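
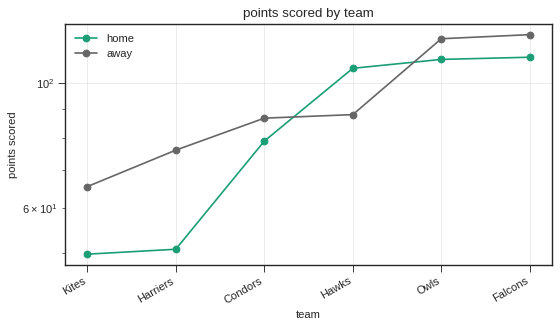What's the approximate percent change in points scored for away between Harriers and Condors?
Harriers ≈ 80, Condors ≈ 90; (90 − 80) / 80 ≈ +12.5%.

≈ +12.5%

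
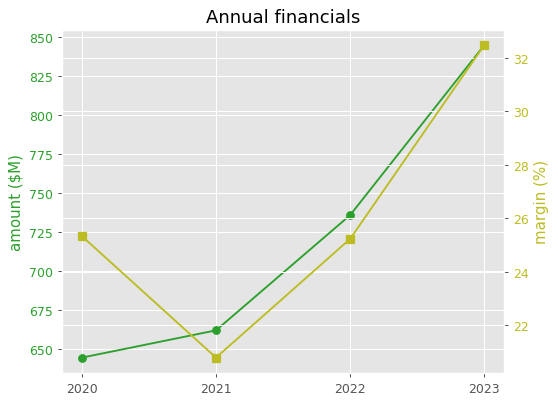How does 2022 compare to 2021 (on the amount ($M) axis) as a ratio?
≈ 1.12×

2022 ≈ 740, 2021 ≈ 660; 740/660 ≈ 1.12.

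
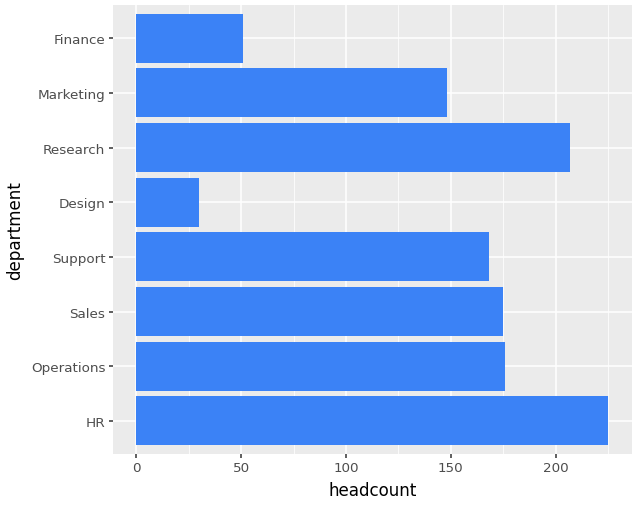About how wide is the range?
Max HR ≈ 220, min Design ≈ 40; range ≈ 180.

≈ 180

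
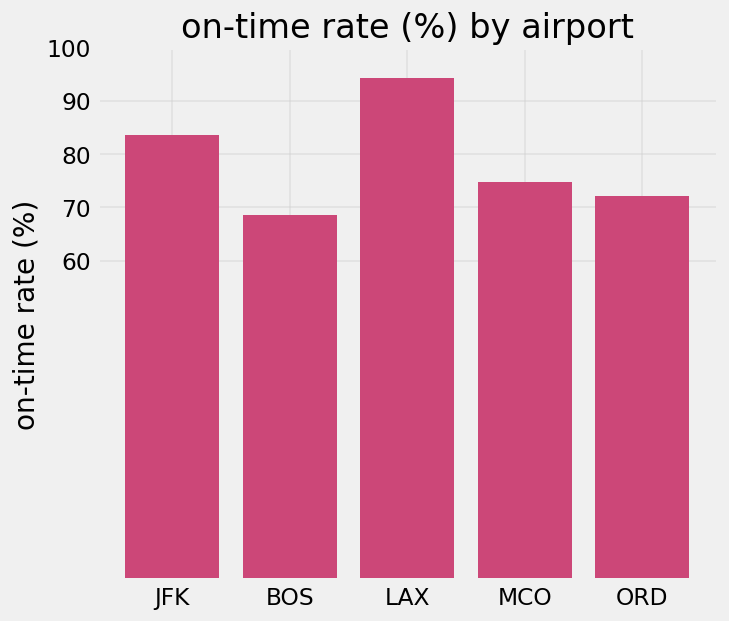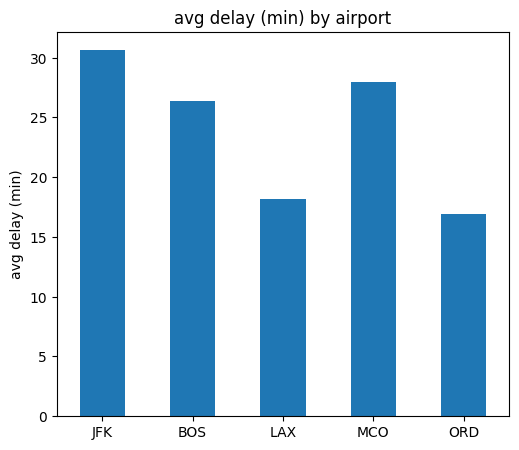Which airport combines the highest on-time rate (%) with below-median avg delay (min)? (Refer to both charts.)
LAX

Chart 2 median avg delay (min) ≈ 25; below-median airports: LAX, ORD. Among those, LAX has the highest on-time rate (%) (≈ 90).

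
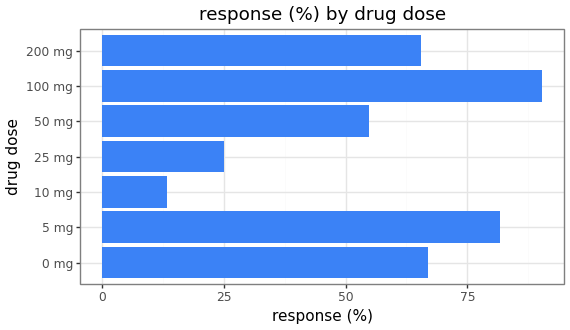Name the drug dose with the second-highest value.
Top 3: 100 mg ≈ 90, 5 mg ≈ 80, 0 mg ≈ 70.

5 mg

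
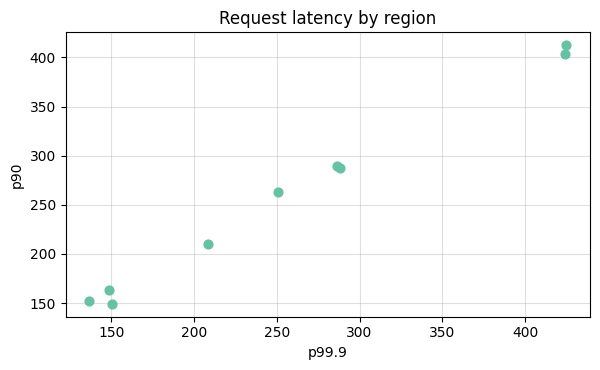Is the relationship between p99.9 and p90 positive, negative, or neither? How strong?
positive, strong

Points are positively correlated; strong (|r| ≈ 1.0).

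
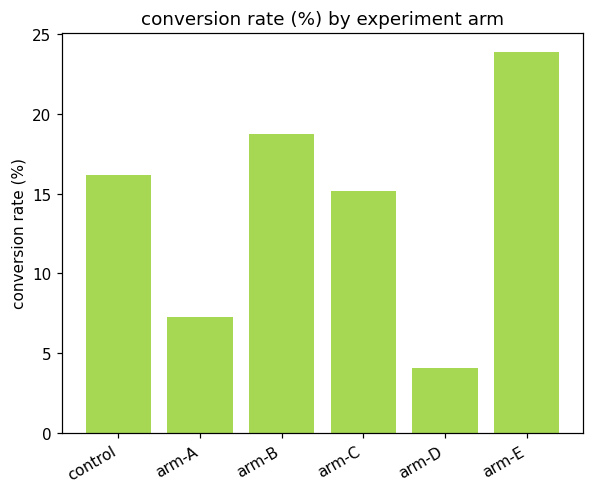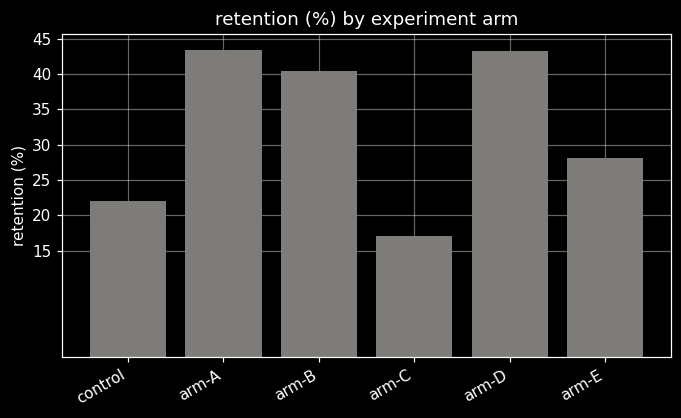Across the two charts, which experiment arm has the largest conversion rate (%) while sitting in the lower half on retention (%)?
Chart 2 median retention (%) ≈ 35; below-median experiment arms: control, arm-C, arm-E. Among those, arm-E has the highest conversion rate (%) (≈ 25).

arm-E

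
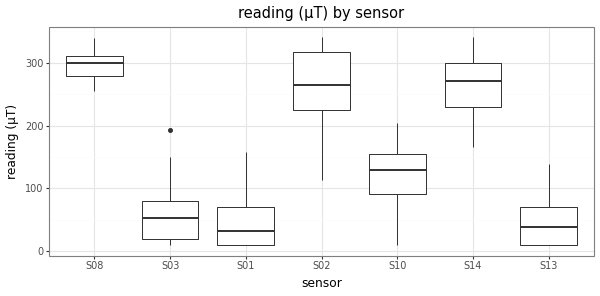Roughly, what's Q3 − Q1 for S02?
Q3 ≈ 325, Q1 ≈ 225; IQR ≈ 100.

≈ 100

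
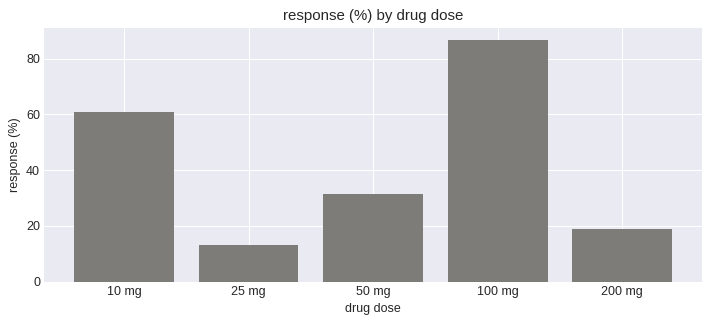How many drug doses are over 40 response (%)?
Above 40: 10 mg, 100 mg.

2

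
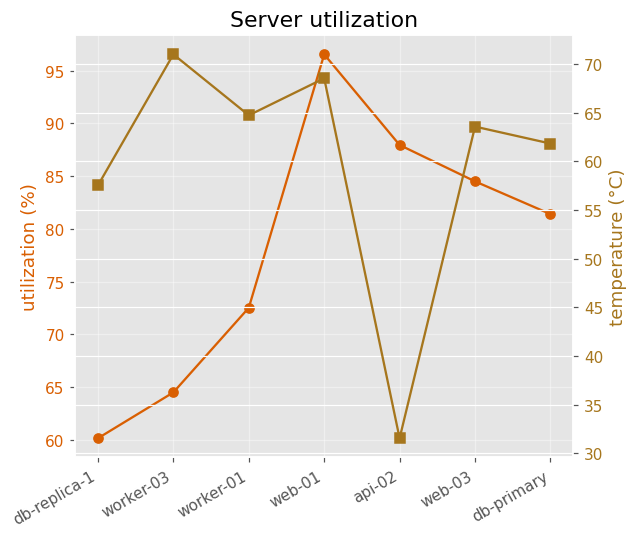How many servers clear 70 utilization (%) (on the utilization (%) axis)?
5

Above 70: worker-01, web-01, api-02, web-03, db-primary.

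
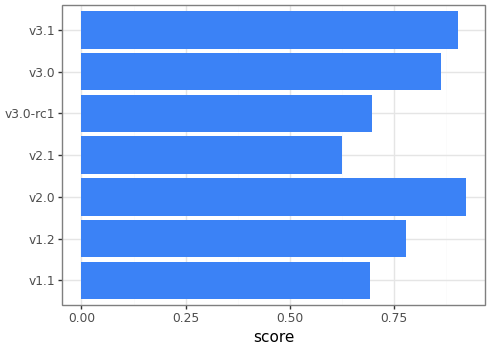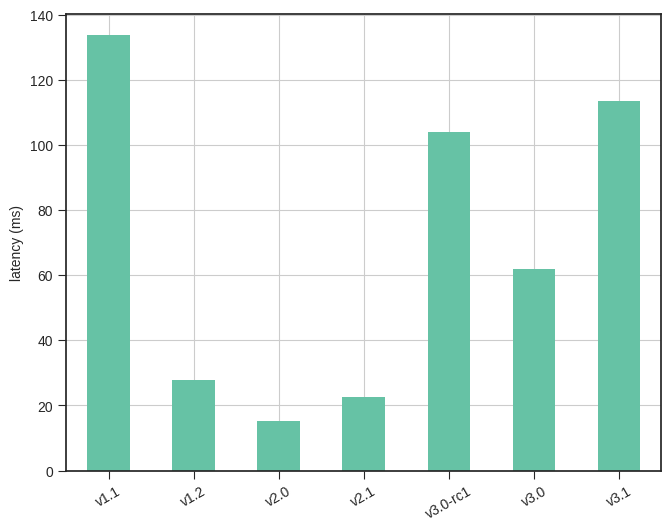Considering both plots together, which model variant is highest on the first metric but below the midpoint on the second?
Chart 2 median latency (ms) ≈ 60; below-median model variants: v1.2, v2.0, v2.1. Among those, v2.0 has the highest score (≈ 0.9).

v2.0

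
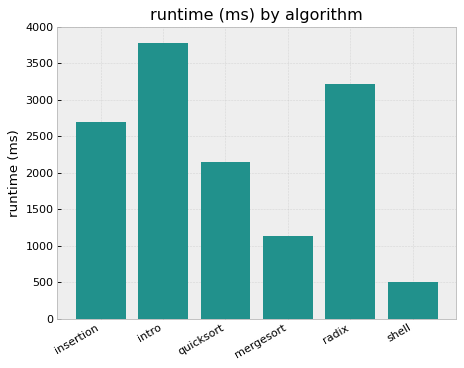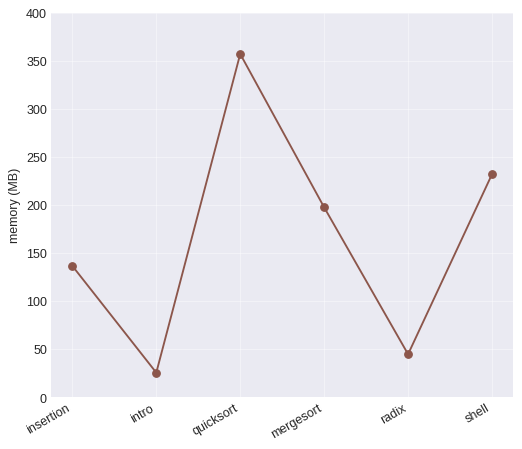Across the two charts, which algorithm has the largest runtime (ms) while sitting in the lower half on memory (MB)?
intro

Chart 2 median memory (MB) ≈ 150; below-median algorithms: insertion, intro, radix. Among those, intro has the highest runtime (ms) (≈ 4000).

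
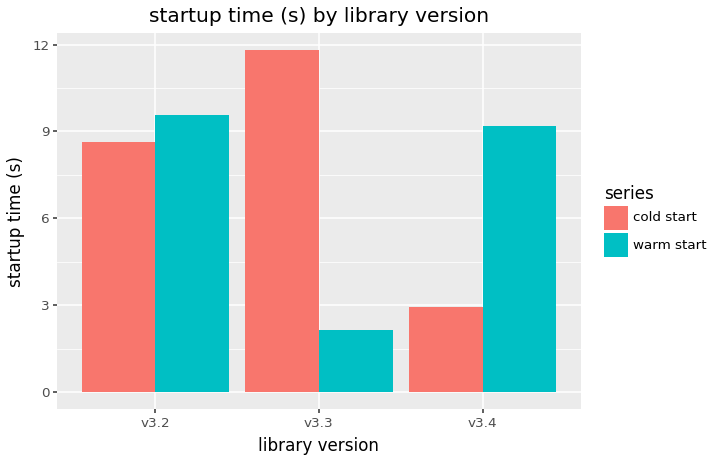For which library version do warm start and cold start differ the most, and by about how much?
v3.3: warm start ≈ 2, cold start ≈ 12 → gap ≈ 10. Next-largest (v3.4) is only ≈ 6.

v3.3, ≈ 10 s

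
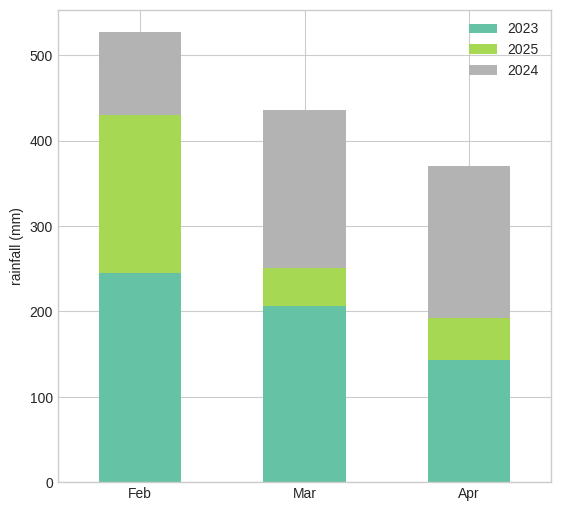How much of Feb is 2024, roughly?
2024 top ≈ 550, bottom ≈ 450; segment ≈ 100.

≈ 100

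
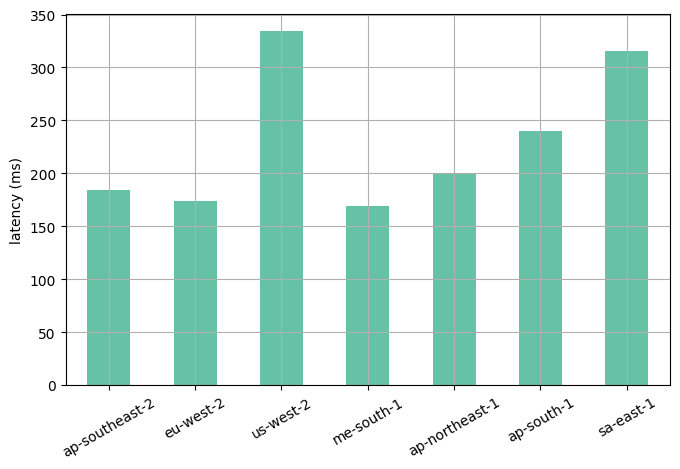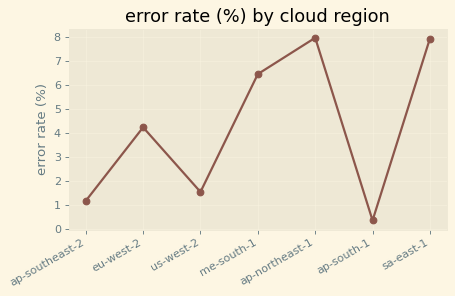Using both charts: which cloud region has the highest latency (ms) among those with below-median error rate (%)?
us-west-2

Chart 2 median error rate (%) ≈ 4; below-median cloud regions: ap-southeast-2, us-west-2, ap-south-1. Among those, us-west-2 has the highest latency (ms) (≈ 350).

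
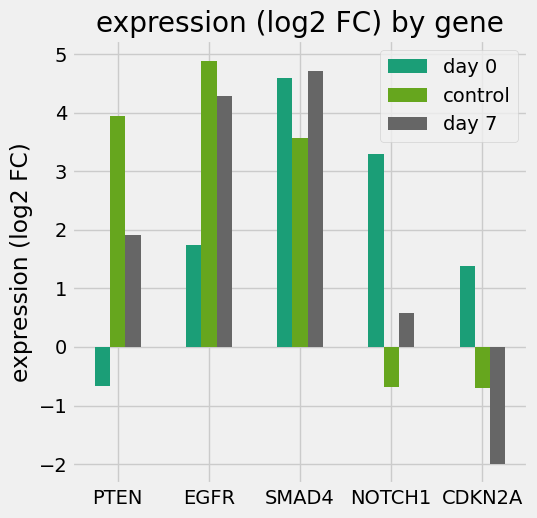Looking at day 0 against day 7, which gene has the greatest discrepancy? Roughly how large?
CDKN2A, ≈ 3 log2 FC

CDKN2A: day 0 ≈ 1, day 7 ≈ -2 → gap ≈ 3. Next-largest (NOTCH1) is only ≈ 2.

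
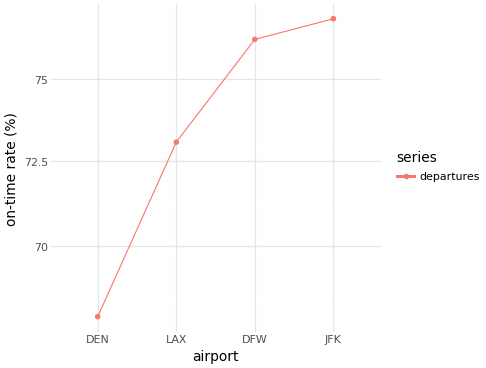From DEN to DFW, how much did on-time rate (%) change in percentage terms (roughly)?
DEN ≈ 68, DFW ≈ 76; (76 − 68) / 68 ≈ +11.8%.

≈ +11.8%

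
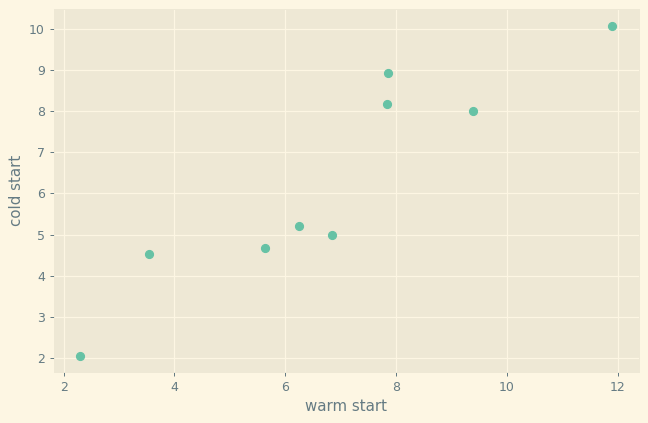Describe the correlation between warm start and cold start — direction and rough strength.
positive, strong

Points are positively correlated; strong (|r| ≈ 0.9).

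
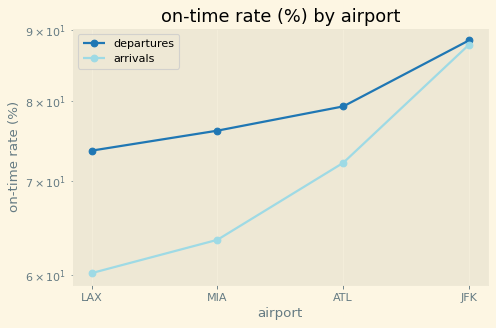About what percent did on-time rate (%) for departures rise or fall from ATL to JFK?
≈ +12.5%

ATL ≈ 80, JFK ≈ 90; (90 − 80) / 80 ≈ +12.5%.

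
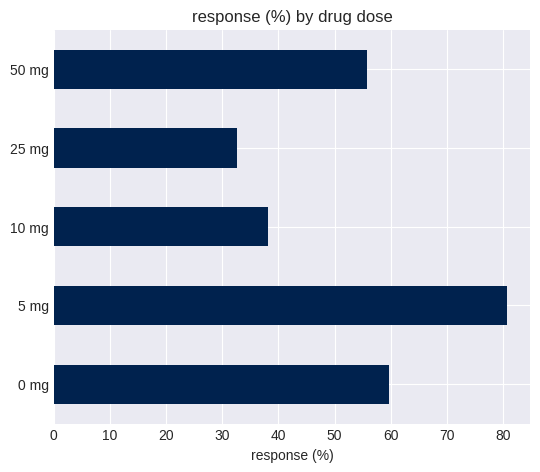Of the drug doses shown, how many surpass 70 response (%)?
Above 70: 5 mg.

1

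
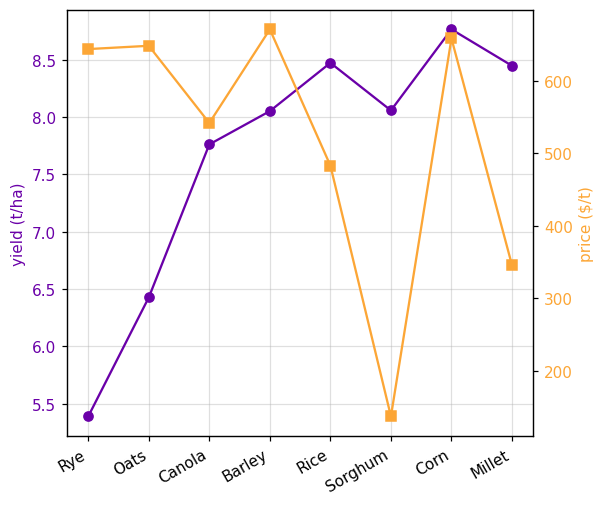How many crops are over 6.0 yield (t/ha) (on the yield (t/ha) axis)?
Above 6.0: Oats, Canola, Barley, Rice, Sorghum, Corn, Millet.

7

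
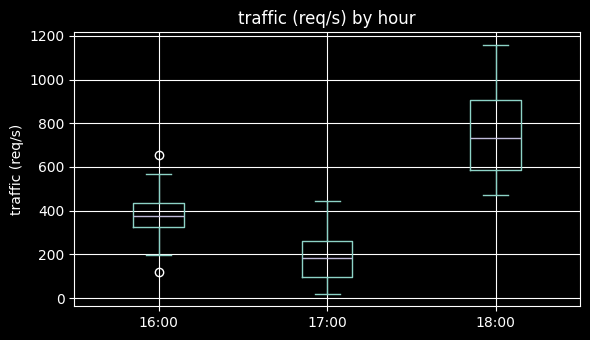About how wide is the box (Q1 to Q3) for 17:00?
≈ 150

Q3 ≈ 250, Q1 ≈ 100; IQR ≈ 150.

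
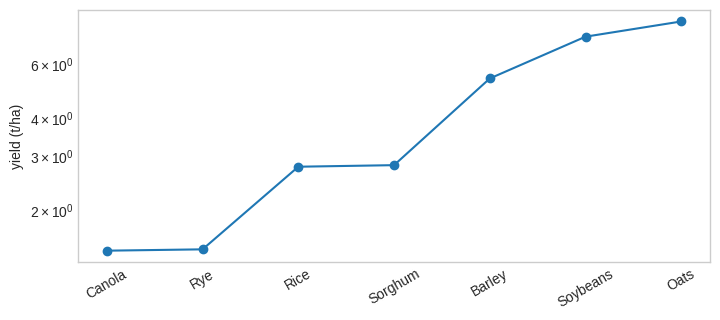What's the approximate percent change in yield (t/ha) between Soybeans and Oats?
Soybeans ≈ 7, Oats ≈ 8; (8 − 7) / 7 ≈ +14.3%.

≈ +14.3%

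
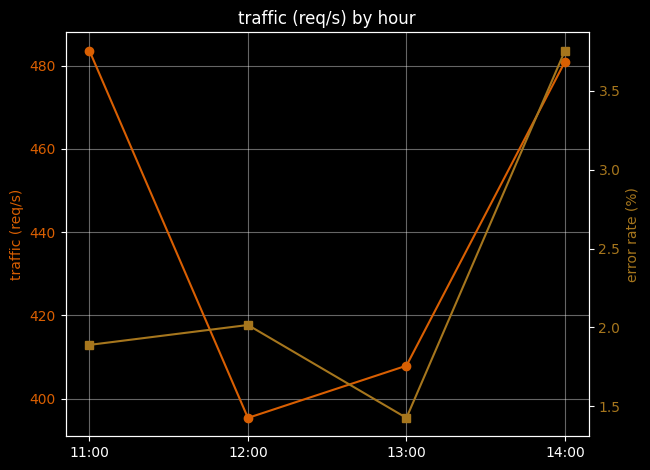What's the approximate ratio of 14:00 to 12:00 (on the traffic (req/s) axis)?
14:00 ≈ 480, 12:00 ≈ 400; 480/400 ≈ 1.2.

≈ 1.2×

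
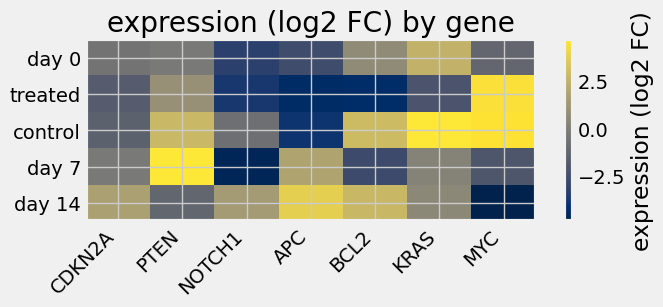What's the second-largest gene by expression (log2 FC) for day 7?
Top 3 for day 7: PTEN ≈ 5, APC ≈ 2, KRAS ≈ 0.

APC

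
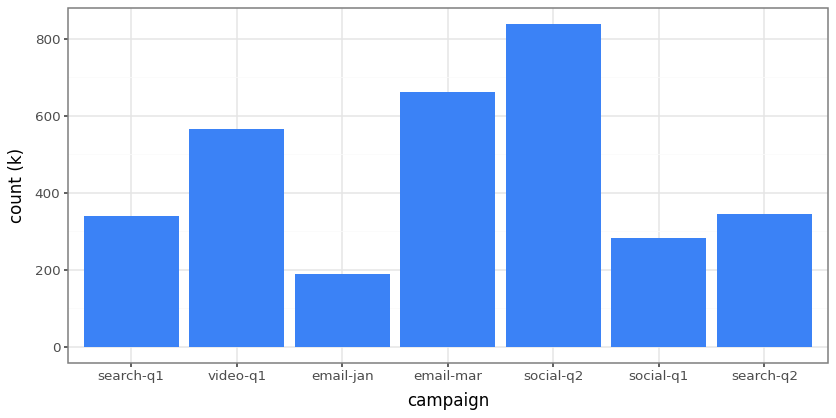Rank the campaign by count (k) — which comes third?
video-q1

Top 4: social-q2 ≈ 800, email-mar ≈ 700, video-q1 ≈ 600, search-q2 ≈ 300.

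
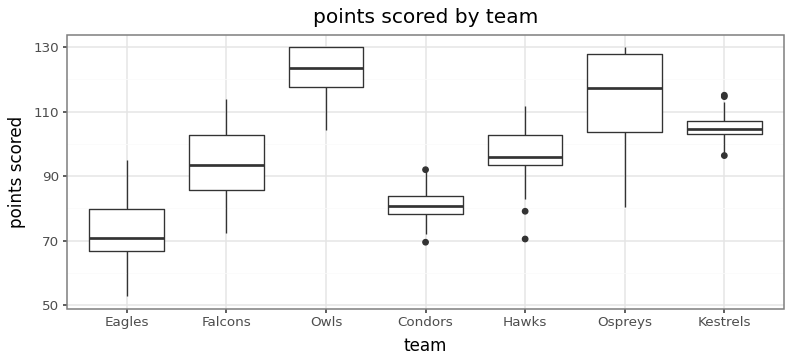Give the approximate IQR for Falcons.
≈ 20

Q3 ≈ 105, Q1 ≈ 85; IQR ≈ 20.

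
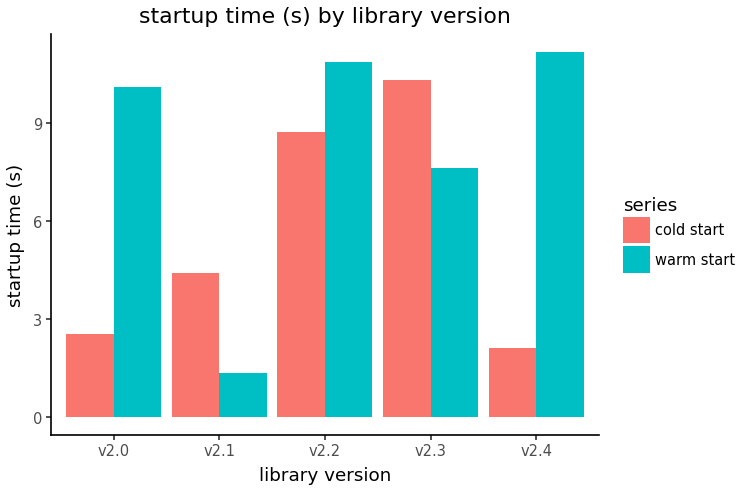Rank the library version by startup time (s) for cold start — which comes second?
v2.2

Top 3 for cold start: v2.3 ≈ 10, v2.2 ≈ 9, v2.1 ≈ 4.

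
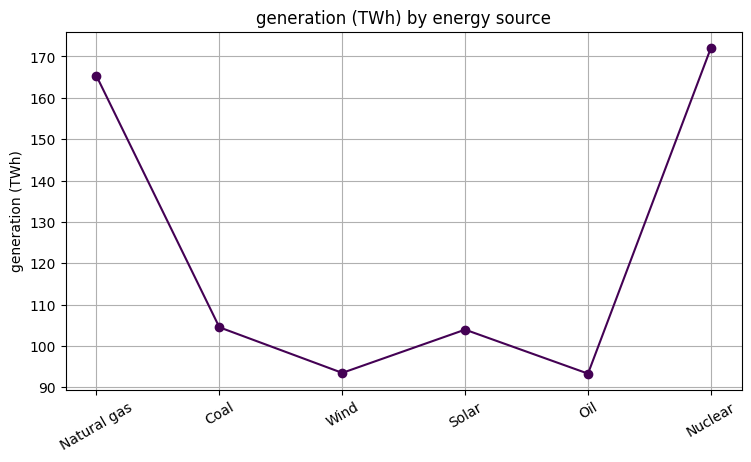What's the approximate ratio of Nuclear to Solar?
≈ 1.7×

Nuclear ≈ 170, Solar ≈ 100; 170/100 ≈ 1.7.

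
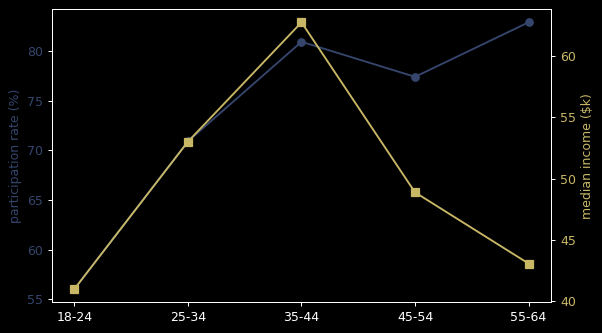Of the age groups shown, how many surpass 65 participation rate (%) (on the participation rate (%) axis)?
Above 65: 25-34, 35-44, 45-54, 55-64.

4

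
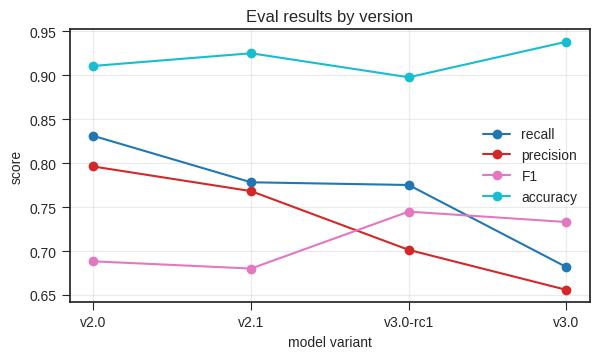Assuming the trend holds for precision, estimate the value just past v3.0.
Last three: 0.75, 0.70, 0.65 → slope ≈ -0.05/step → next ≈ 0.6.

≈ 0.6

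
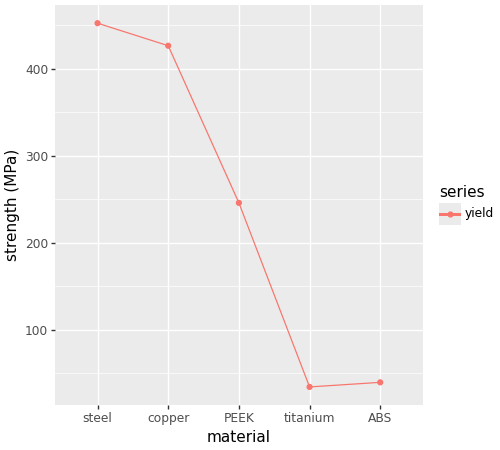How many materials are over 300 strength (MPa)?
2

Above 300: steel, copper.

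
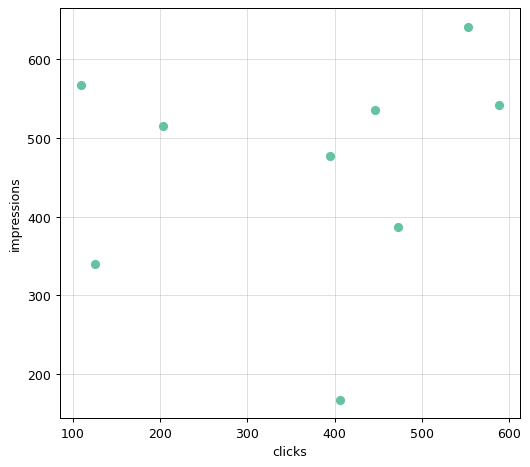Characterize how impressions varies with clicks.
Points are roughly uncorrelated; weak (|r| ≈ 0.2).

no clear correlation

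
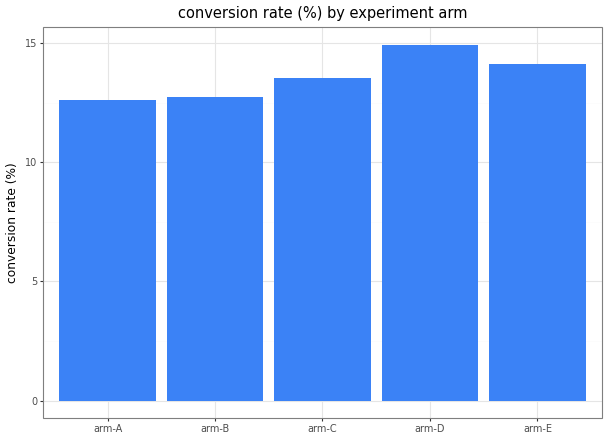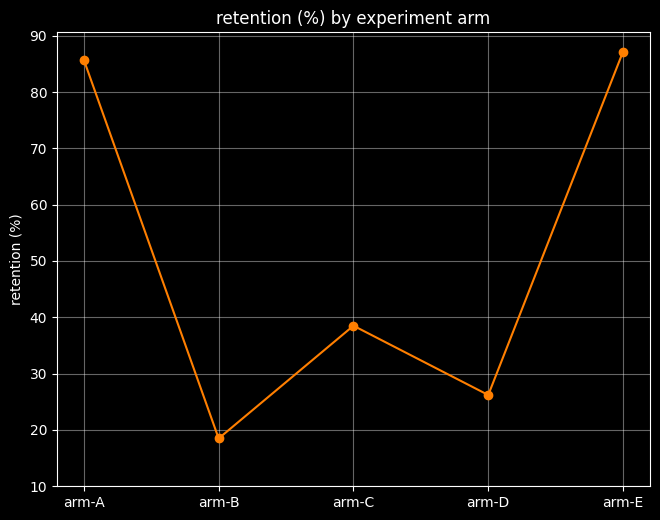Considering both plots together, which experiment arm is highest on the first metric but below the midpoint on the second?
Chart 2 median retention (%) ≈ 40; below-median experiment arms: arm-B, arm-D. Among those, arm-D has the highest conversion rate (%) (≈ 14).

arm-D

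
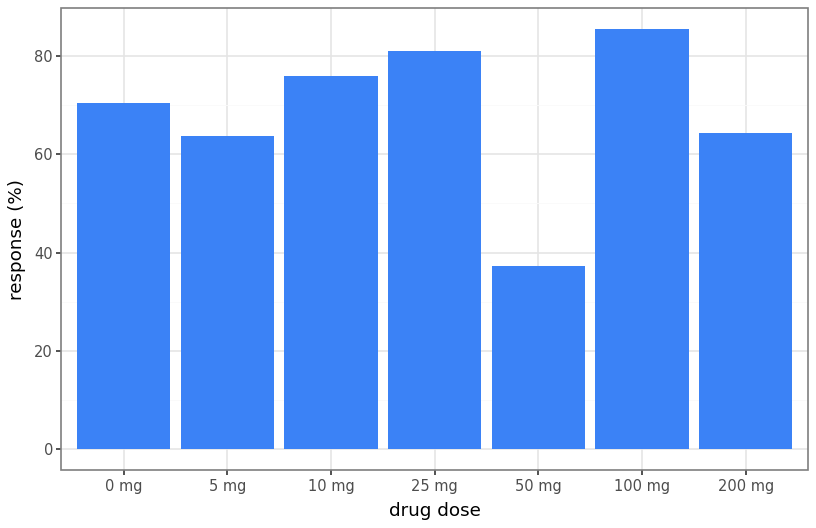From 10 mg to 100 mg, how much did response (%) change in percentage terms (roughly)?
≈ +12.5%

10 mg ≈ 80, 100 mg ≈ 90; (90 − 80) / 80 ≈ +12.5%.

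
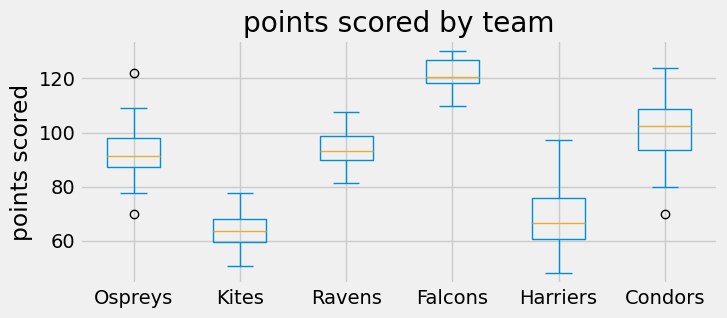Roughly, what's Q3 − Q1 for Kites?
≈ 10

Q3 ≈ 70, Q1 ≈ 60; IQR ≈ 10.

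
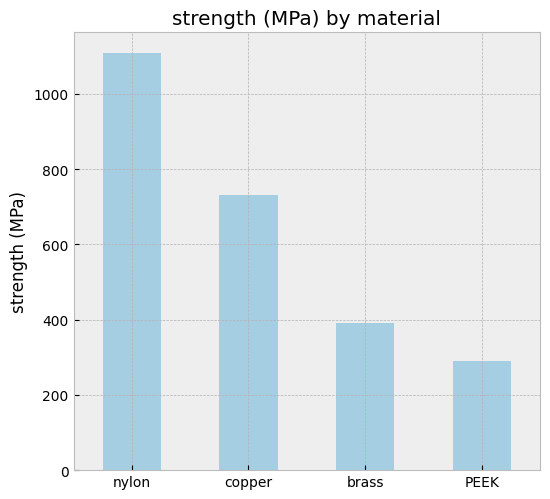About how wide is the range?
Max nylon ≈ 1100, min PEEK ≈ 300; range ≈ 800.

≈ 800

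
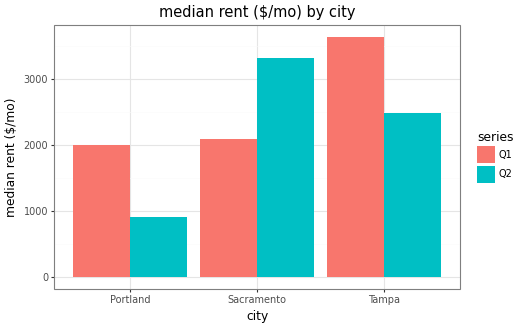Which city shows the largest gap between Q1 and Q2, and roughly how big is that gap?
Sacramento, ≈ 1500 $/mo

Sacramento: Q1 ≈ 2000, Q2 ≈ 3500 → gap ≈ 1500. Next-largest (Tampa) is only ≈ 1000.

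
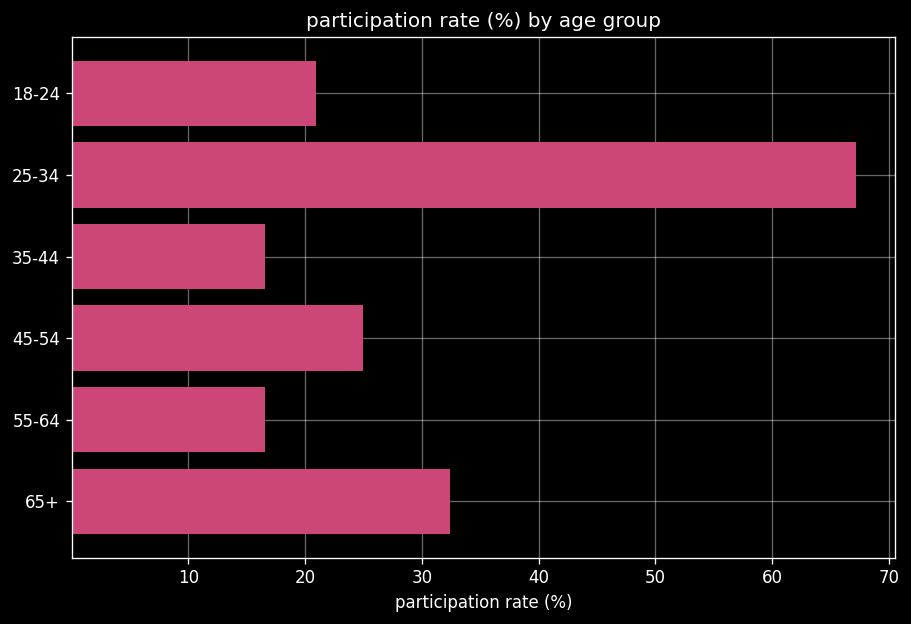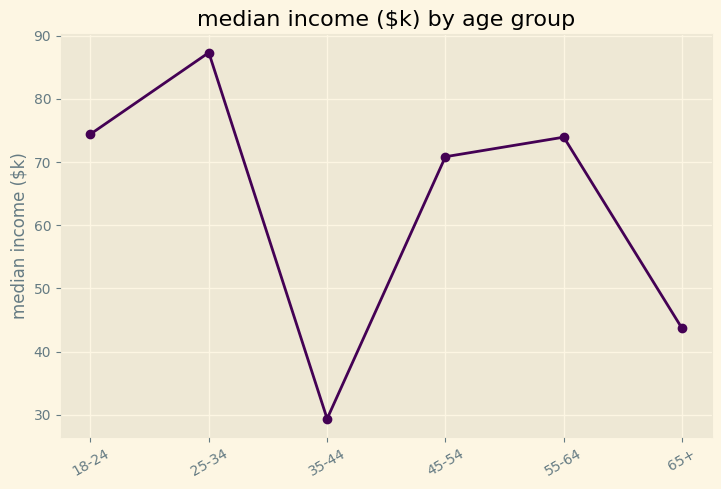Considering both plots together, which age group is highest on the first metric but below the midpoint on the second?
65+

Chart 2 median median income ($k) ≈ 70; below-median age groups: 35-44, 45-54, 65+. Among those, 65+ has the highest participation rate (%) (≈ 30).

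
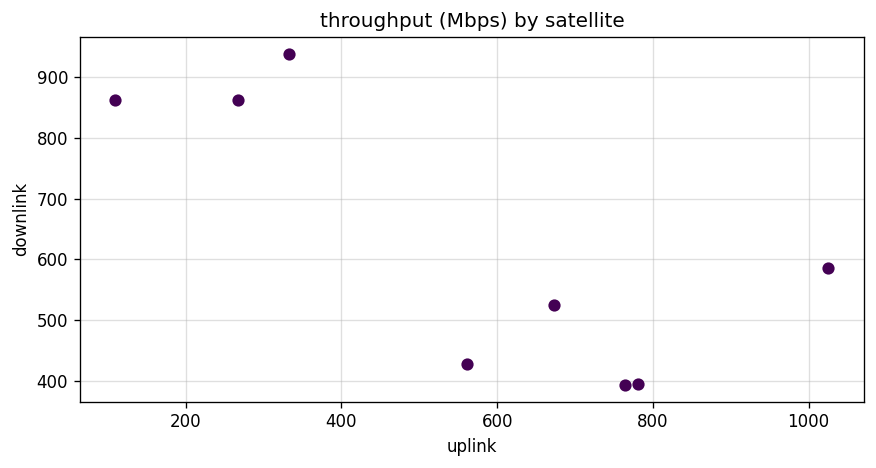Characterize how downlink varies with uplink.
negative, strong

Points are negatively correlated; strong (|r| ≈ 0.8).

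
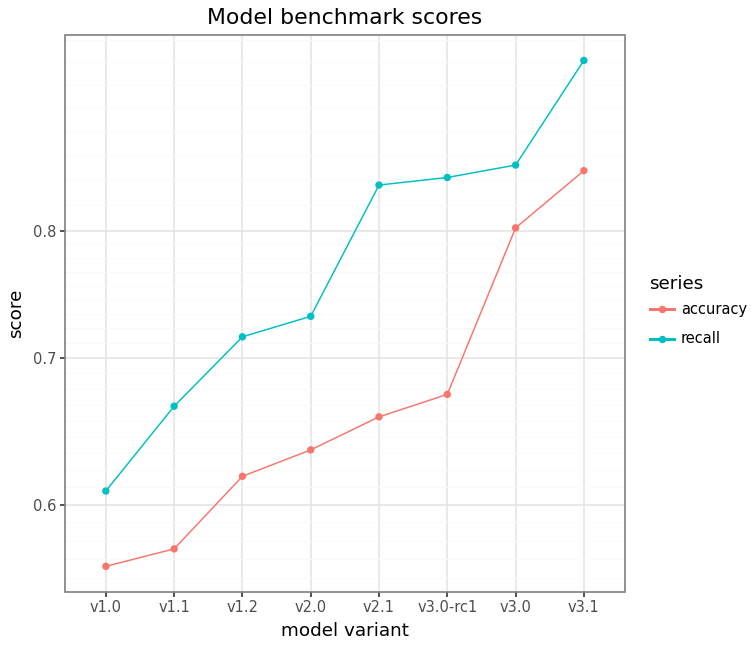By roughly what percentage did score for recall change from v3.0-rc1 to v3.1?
≈ +11.8%

v3.0-rc1 ≈ 0.85, v3.1 ≈ 0.95; (0.95 − 0.85) / 0.85 ≈ +11.8%.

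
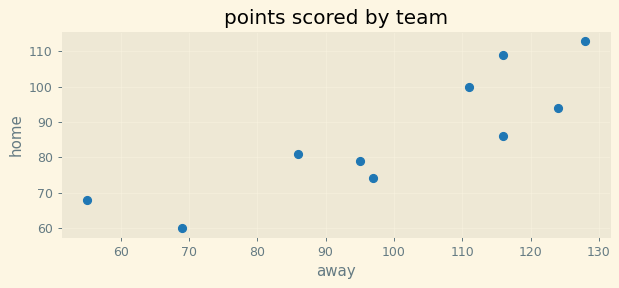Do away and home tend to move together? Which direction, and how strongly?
Points are positively correlated; strong (|r| ≈ 0.9).

positive, strong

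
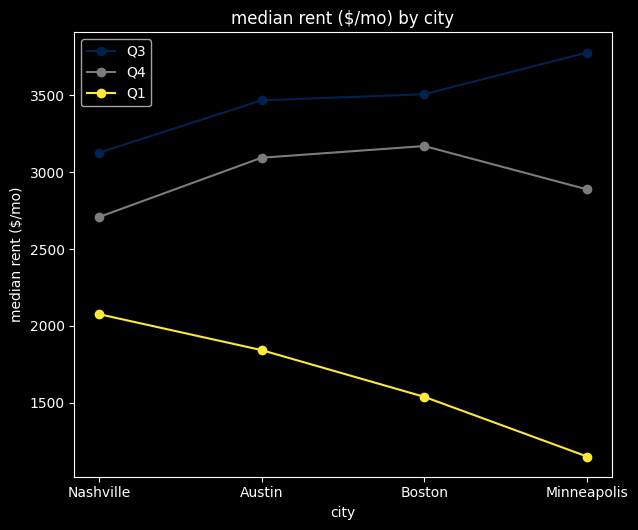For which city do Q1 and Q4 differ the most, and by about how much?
Minneapolis, ≈ 2000 $/mo

Minneapolis: Q1 ≈ 1000, Q4 ≈ 3000 → gap ≈ 2000. Next-largest (Boston) is only ≈ 1500.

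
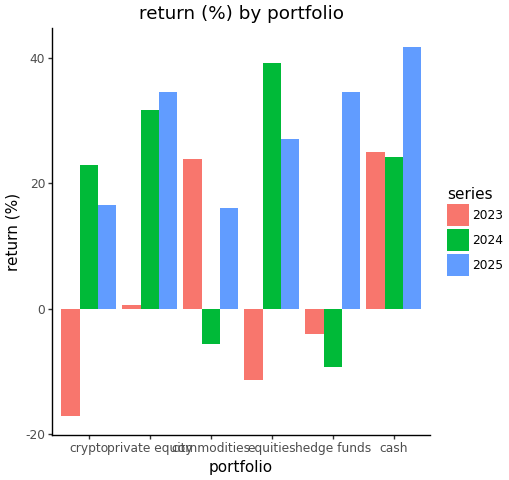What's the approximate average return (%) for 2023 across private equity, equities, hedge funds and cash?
(0 + -10 + -5 + 25) / 4 ≈ 2.

≈ 2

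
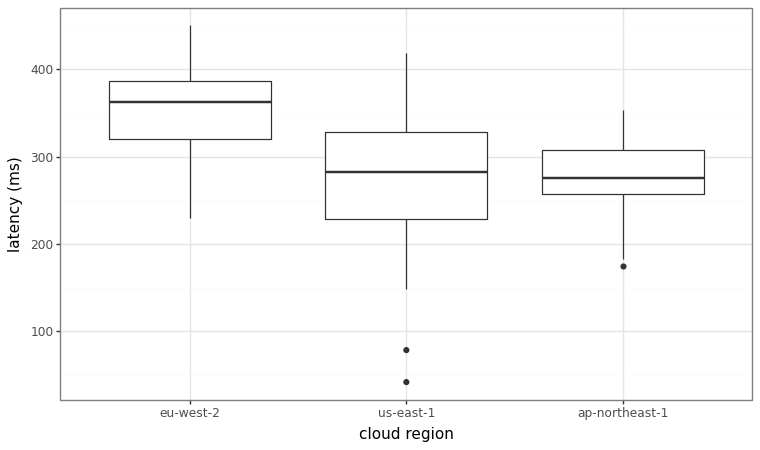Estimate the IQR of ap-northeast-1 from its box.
Q3 ≈ 305, Q1 ≈ 255; IQR ≈ 50.

≈ 50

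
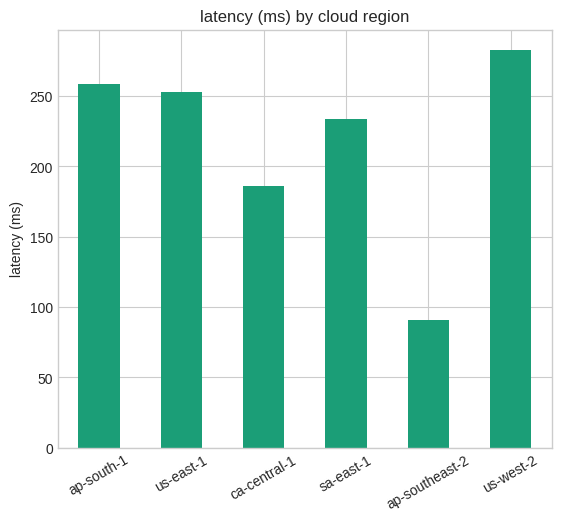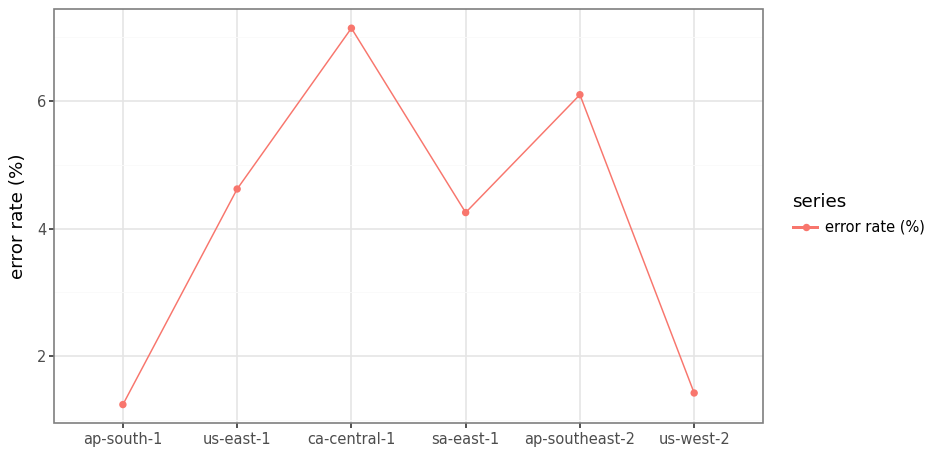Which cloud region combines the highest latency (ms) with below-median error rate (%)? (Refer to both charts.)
us-west-2

Chart 2 median error rate (%) ≈ 4; below-median cloud regions: ap-south-1, sa-east-1, us-west-2. Among those, us-west-2 has the highest latency (ms) (≈ 300).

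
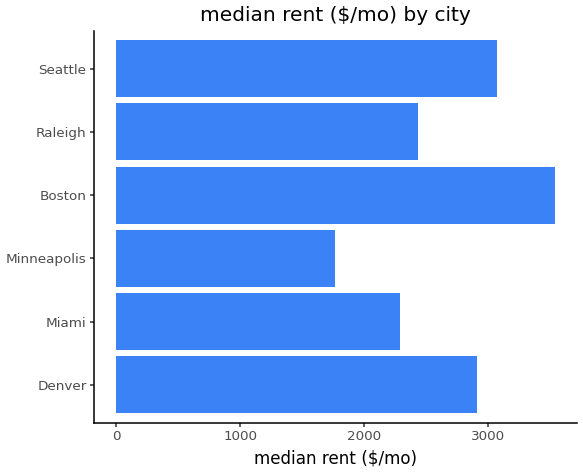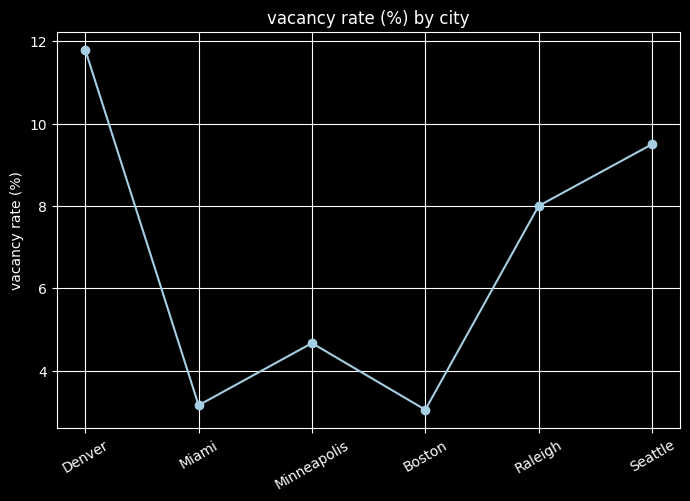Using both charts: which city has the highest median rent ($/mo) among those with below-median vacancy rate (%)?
Chart 2 median vacancy rate (%) ≈ 6; below-median cities: Miami, Minneapolis, Boston. Among those, Boston has the highest median rent ($/mo) (≈ 3500).

Boston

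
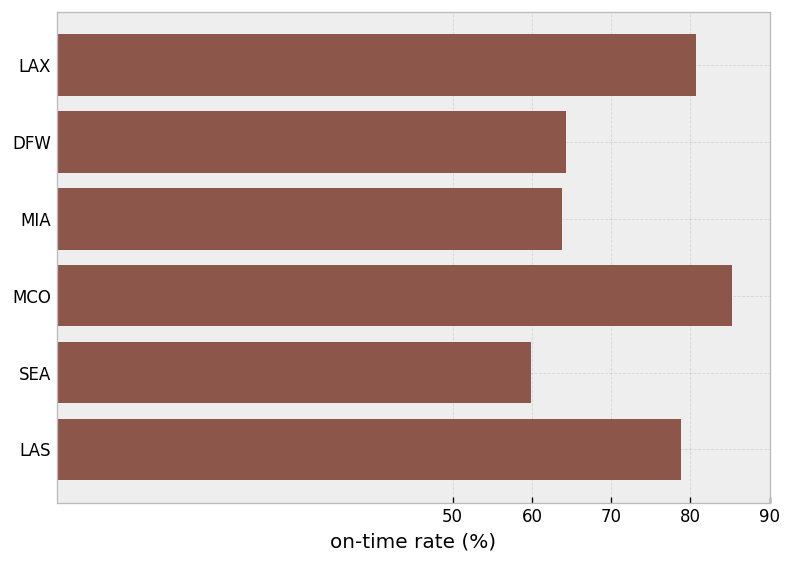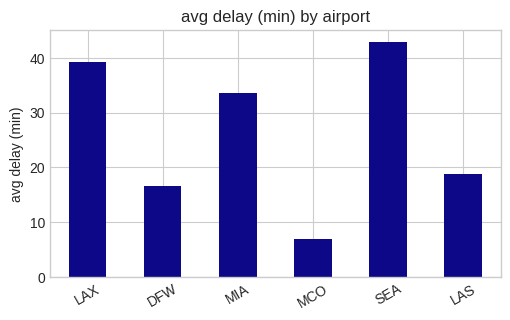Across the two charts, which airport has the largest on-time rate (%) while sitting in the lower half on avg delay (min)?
Chart 2 median avg delay (min) ≈ 25; below-median airports: DFW, MCO, LAS. Among those, MCO has the highest on-time rate (%) (≈ 90).

MCO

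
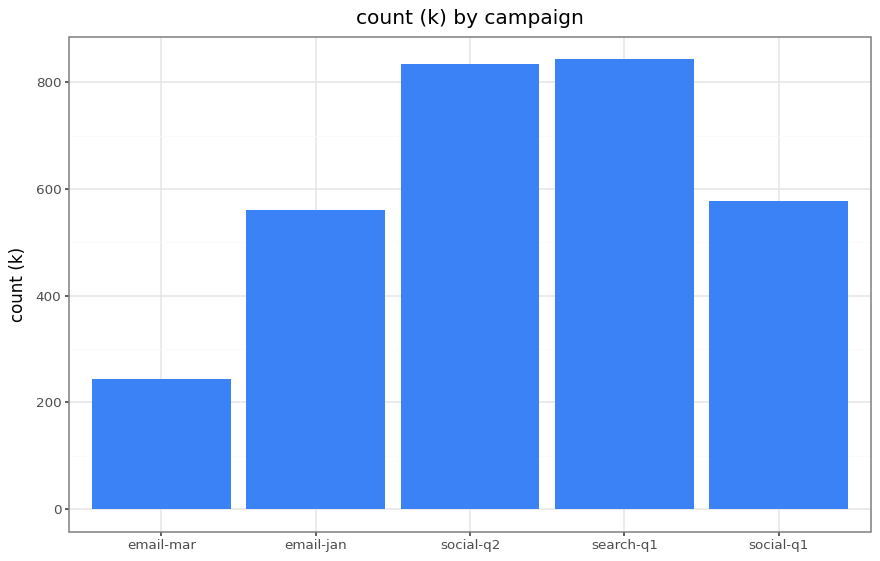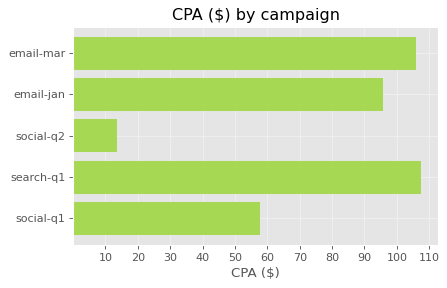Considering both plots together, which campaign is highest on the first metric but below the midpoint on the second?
social-q2

Chart 2 median CPA ($) ≈ 100; below-median campaigns: social-q2, social-q1. Among those, social-q2 has the highest count (k) (≈ 800).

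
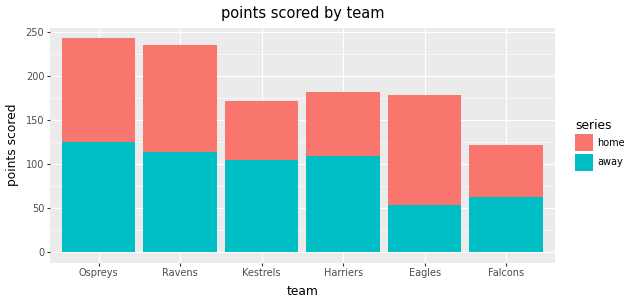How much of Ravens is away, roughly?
≈ 125

away top ≈ 125, bottom ≈ 0; segment ≈ 125.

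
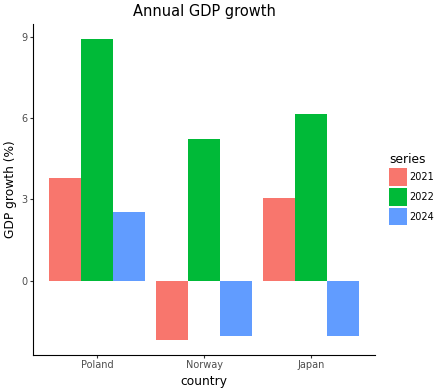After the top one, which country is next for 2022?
Japan

Top 3 for 2022: Poland ≈ 9, Japan ≈ 6, Norway ≈ 5.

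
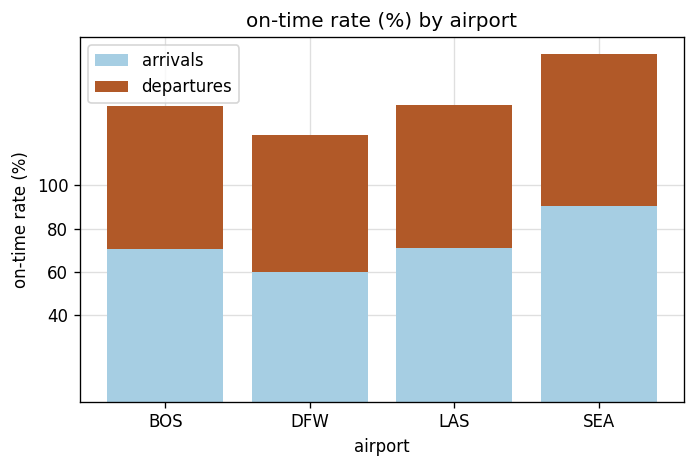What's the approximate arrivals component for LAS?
arrivals top ≈ 80, bottom ≈ 0; segment ≈ 80.

≈ 80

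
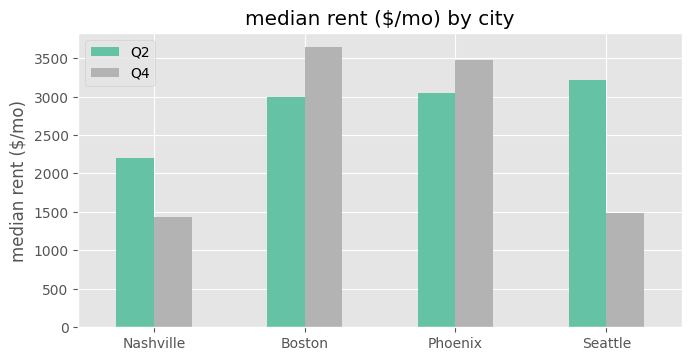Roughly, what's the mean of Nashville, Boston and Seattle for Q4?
≈ 2167

(1500 + 3500 + 1500) / 3 ≈ 2167.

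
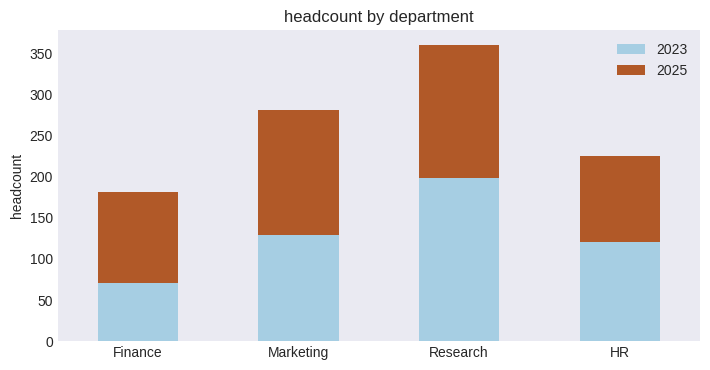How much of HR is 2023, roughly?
2023 top ≈ 100, bottom ≈ 0; segment ≈ 100.

≈ 100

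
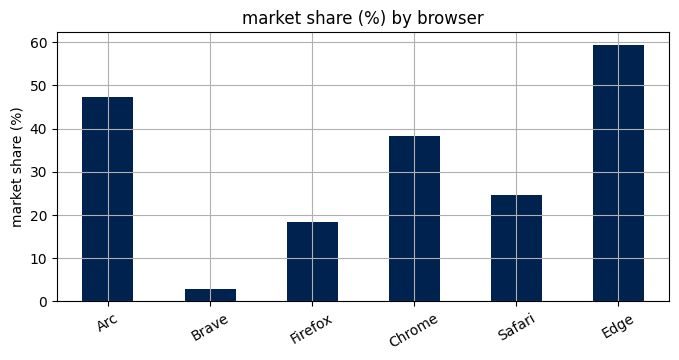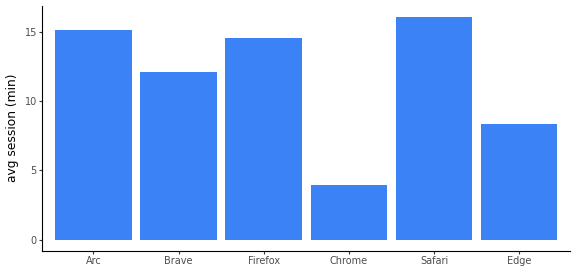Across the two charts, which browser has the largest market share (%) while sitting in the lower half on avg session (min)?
Chart 2 median avg session (min) ≈ 14; below-median browsers: Brave, Chrome, Edge. Among those, Edge has the highest market share (%) (≈ 60).

Edge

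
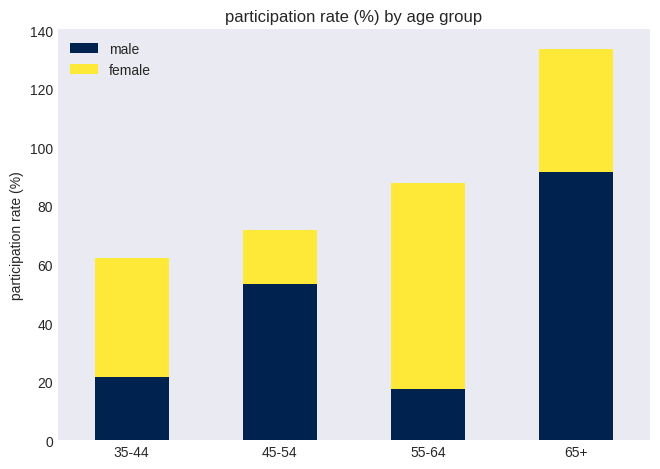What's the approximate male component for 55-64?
≈ 20

male top ≈ 20, bottom ≈ 0; segment ≈ 20.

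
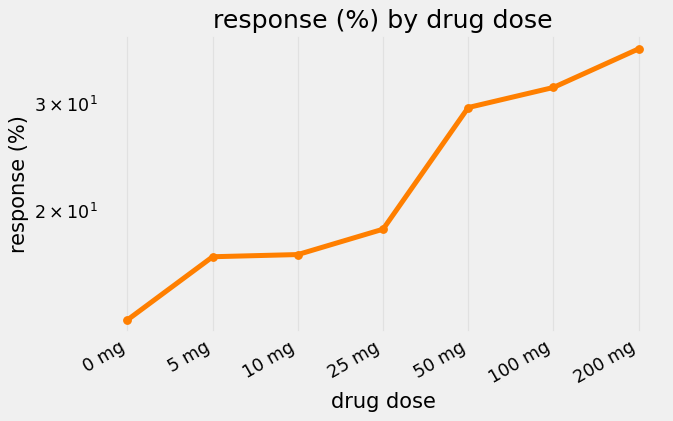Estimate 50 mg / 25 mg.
≈ 1.67×

50 mg ≈ 30, 25 mg ≈ 18; 30/18 ≈ 1.67.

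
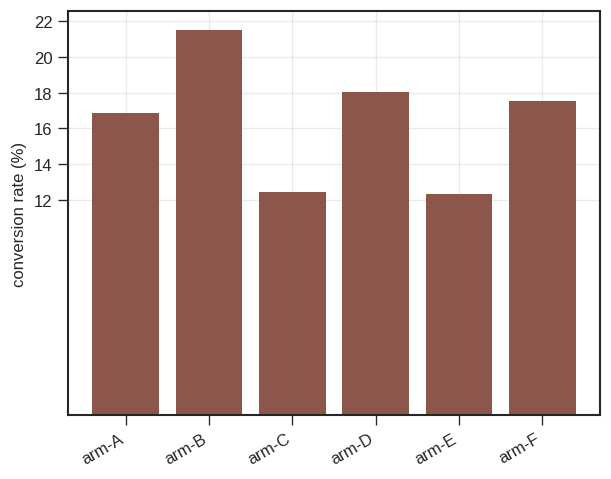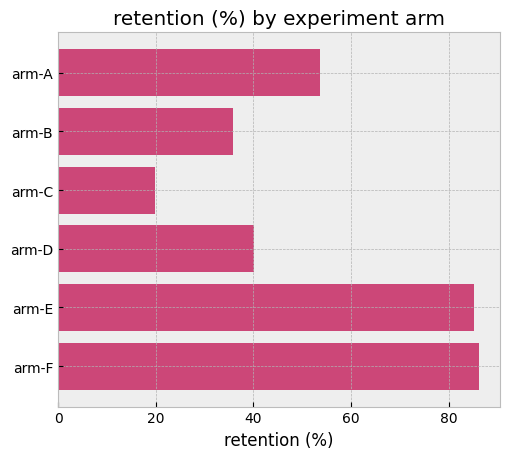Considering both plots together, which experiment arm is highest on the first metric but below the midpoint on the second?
arm-B

Chart 2 median retention (%) ≈ 50; below-median experiment arms: arm-B, arm-C, arm-D. Among those, arm-B has the highest conversion rate (%) (≈ 22).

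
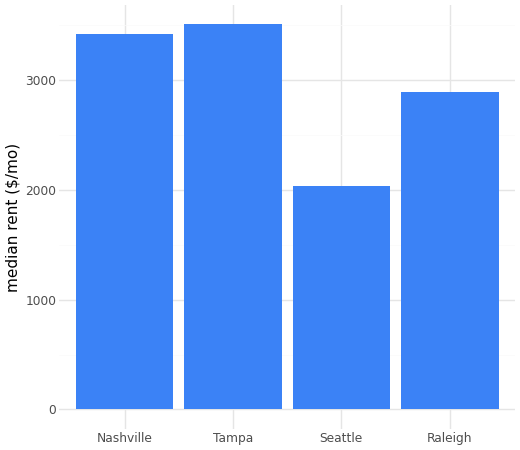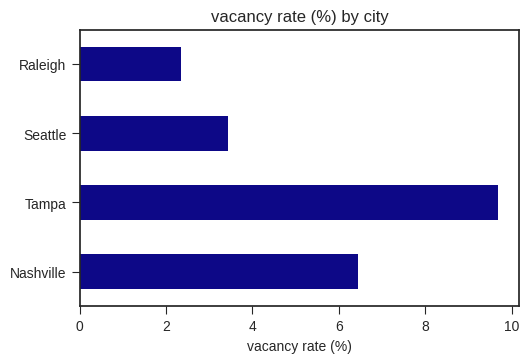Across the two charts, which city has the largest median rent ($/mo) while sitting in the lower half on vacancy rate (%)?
Raleigh

Chart 2 median vacancy rate (%) ≈ 5; below-median cities: Seattle, Raleigh. Among those, Raleigh has the highest median rent ($/mo) (≈ 3000).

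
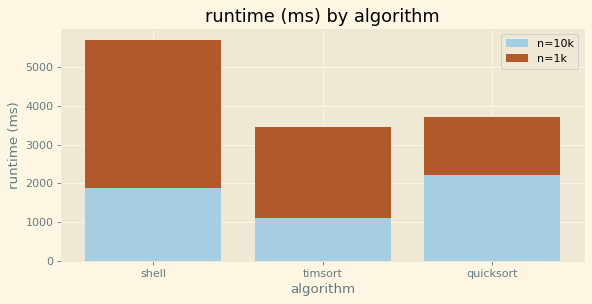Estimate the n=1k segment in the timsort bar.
≈ 2500

n=1k top ≈ 3500, bottom ≈ 1000; segment ≈ 2500.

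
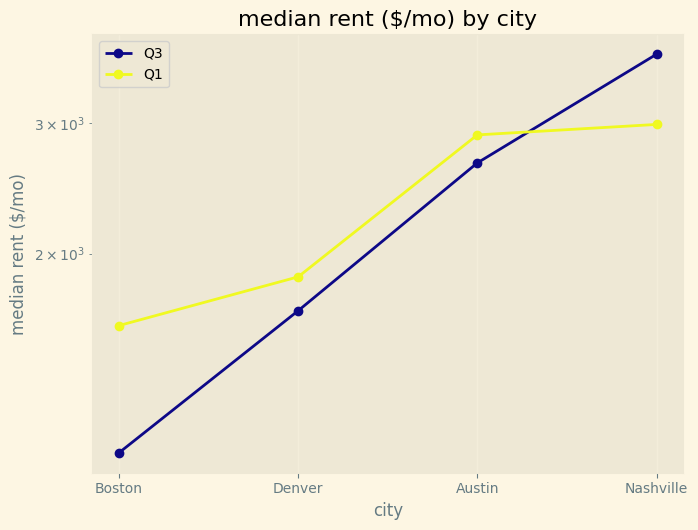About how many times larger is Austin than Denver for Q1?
Austin ≈ 3000, Denver ≈ 2000; 3000/2000 ≈ 1.5.

≈ 1.5×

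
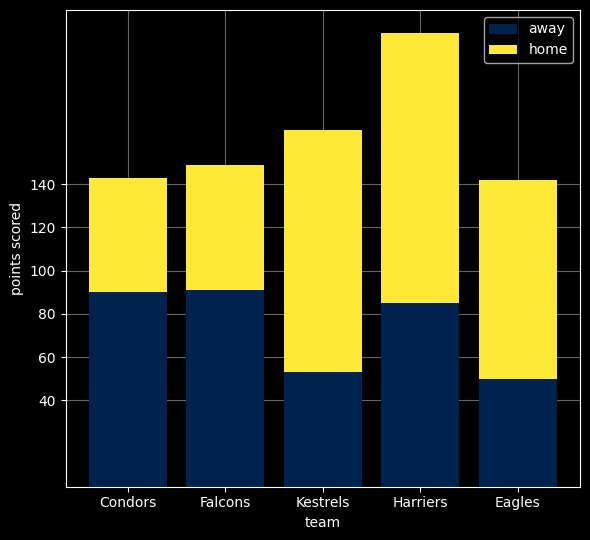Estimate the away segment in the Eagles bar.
away top ≈ 40, bottom ≈ 0; segment ≈ 40.

≈ 40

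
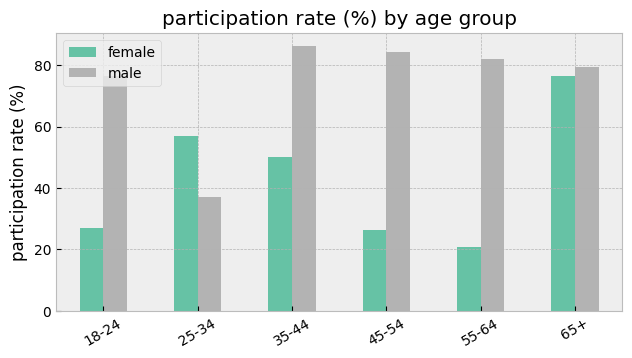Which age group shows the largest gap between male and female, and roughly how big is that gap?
55-64, ≈ 60 %

55-64: male ≈ 80, female ≈ 20 → gap ≈ 60. Next-largest (45-54) is only ≈ 50.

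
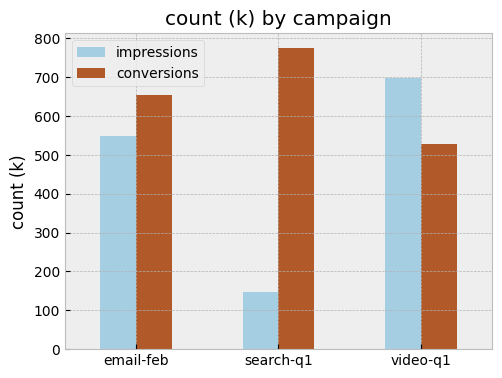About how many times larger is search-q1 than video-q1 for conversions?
search-q1 ≈ 800, video-q1 ≈ 500; 800/500 ≈ 1.6.

≈ 1.6×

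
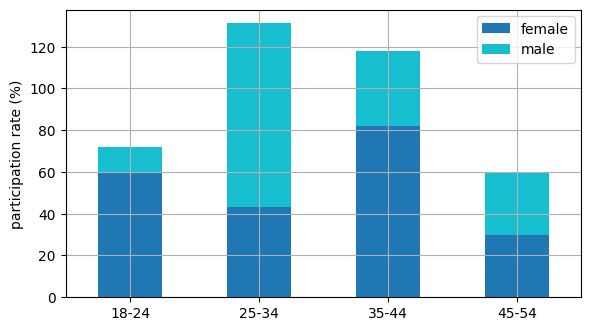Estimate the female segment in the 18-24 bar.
≈ 60

female top ≈ 60, bottom ≈ 0; segment ≈ 60.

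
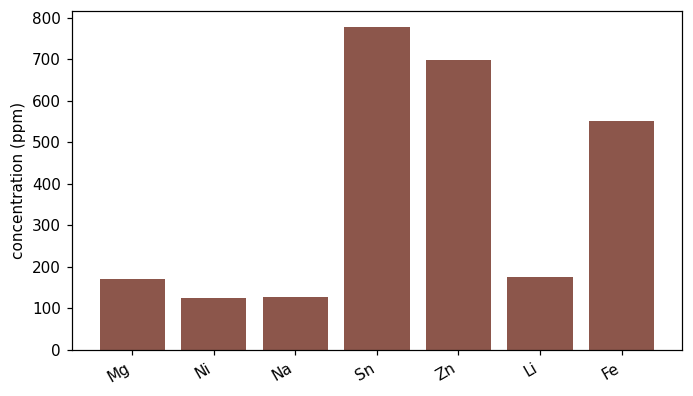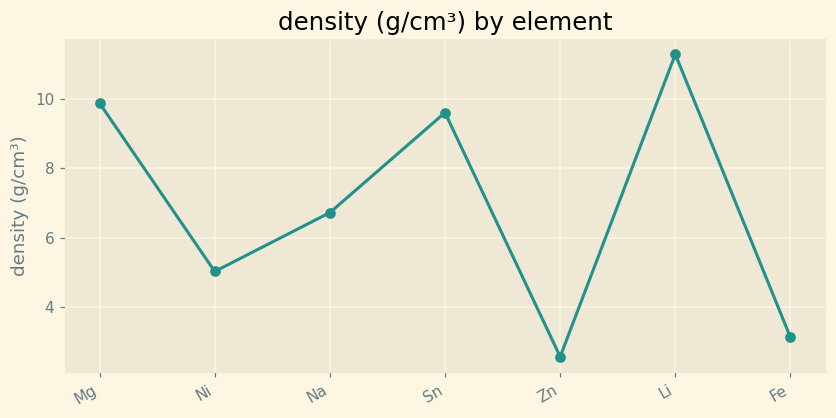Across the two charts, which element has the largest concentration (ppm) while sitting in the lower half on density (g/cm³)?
Zn

Chart 2 median density (g/cm³) ≈ 6; below-median elements: Ni, Zn, Fe. Among those, Zn has the highest concentration (ppm) (≈ 700).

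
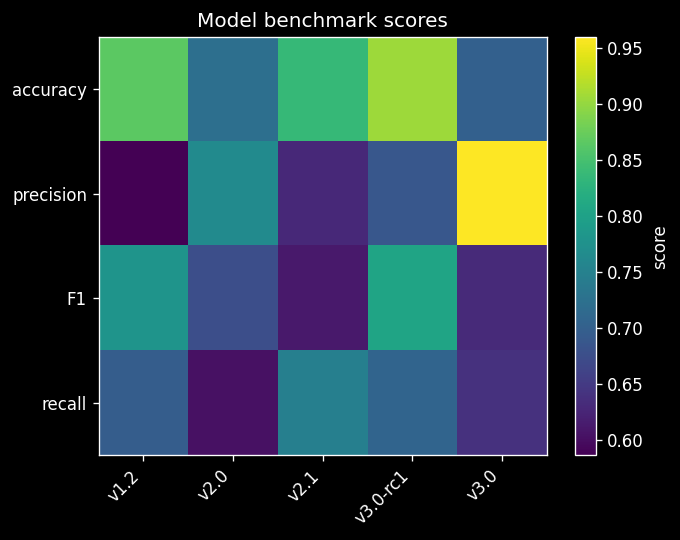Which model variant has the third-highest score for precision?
v3.0-rc1

Top 4 for precision: v3.0 ≈ 0.95, v2.0 ≈ 0.75, v3.0-rc1 ≈ 0.70, v2.1 ≈ 0.65.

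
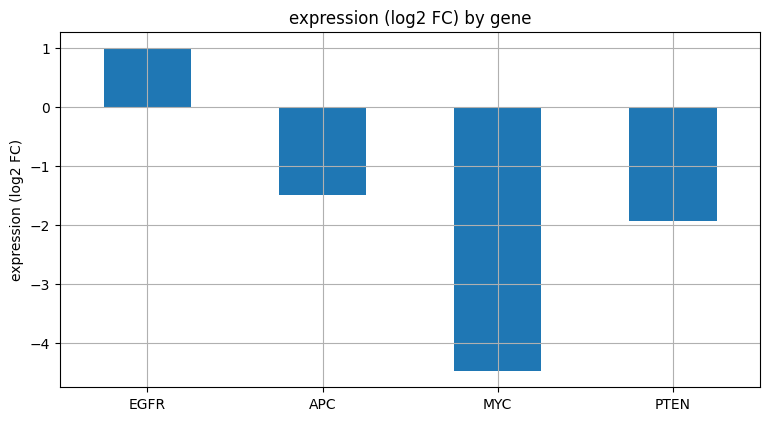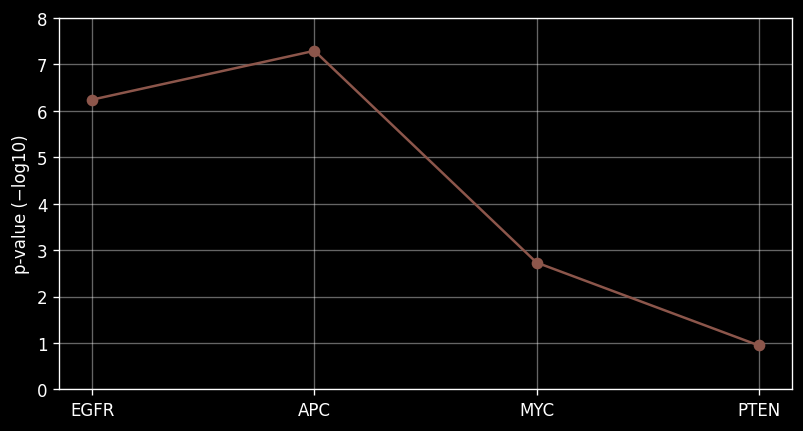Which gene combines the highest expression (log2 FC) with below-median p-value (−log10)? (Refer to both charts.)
PTEN

Chart 2 median p-value (−log10) ≈ 4; below-median genes: MYC, PTEN. Among those, PTEN has the highest expression (log2 FC) (≈ -1.9).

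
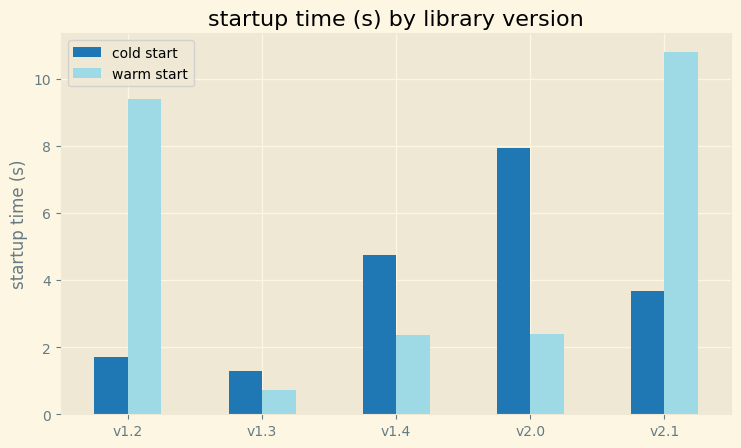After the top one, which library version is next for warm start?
Top 3 for warm start: v2.1 ≈ 11, v1.2 ≈ 9, v2.0 ≈ 2.

v1.2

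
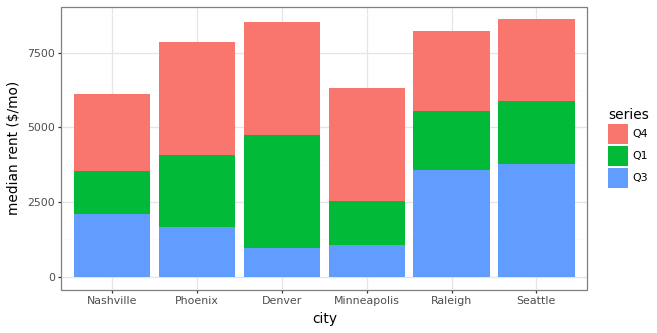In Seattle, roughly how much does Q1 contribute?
Q1 top ≈ 6000, bottom ≈ 4000; segment ≈ 2000.

≈ 2000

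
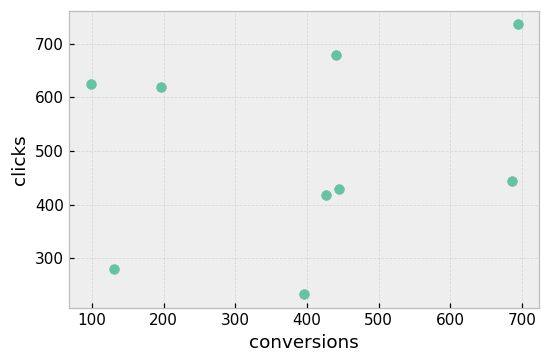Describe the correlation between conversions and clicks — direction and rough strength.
Points are roughly uncorrelated; weak (|r| ≈ 0.2).

no clear correlation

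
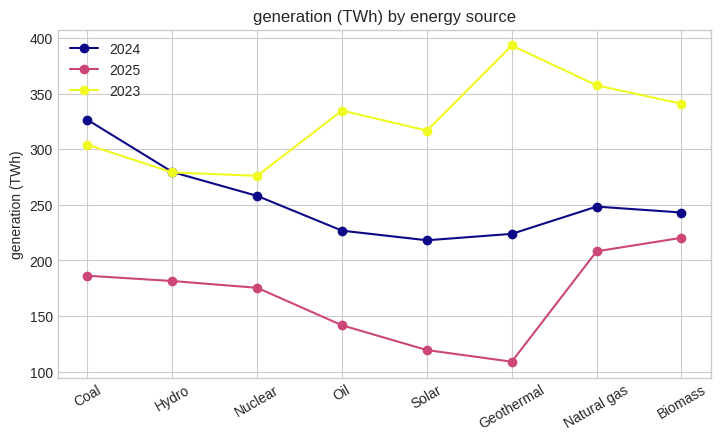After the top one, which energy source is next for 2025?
Top 3 for 2025: Biomass ≈ 225, Natural gas ≈ 200, Coal ≈ 175.

Natural gas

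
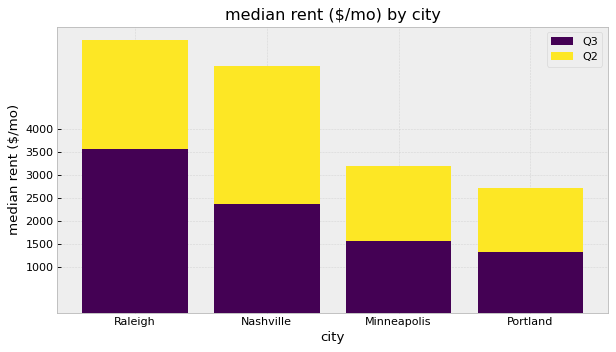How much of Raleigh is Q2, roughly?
≈ 2500

Q2 top ≈ 6000, bottom ≈ 3500; segment ≈ 2500.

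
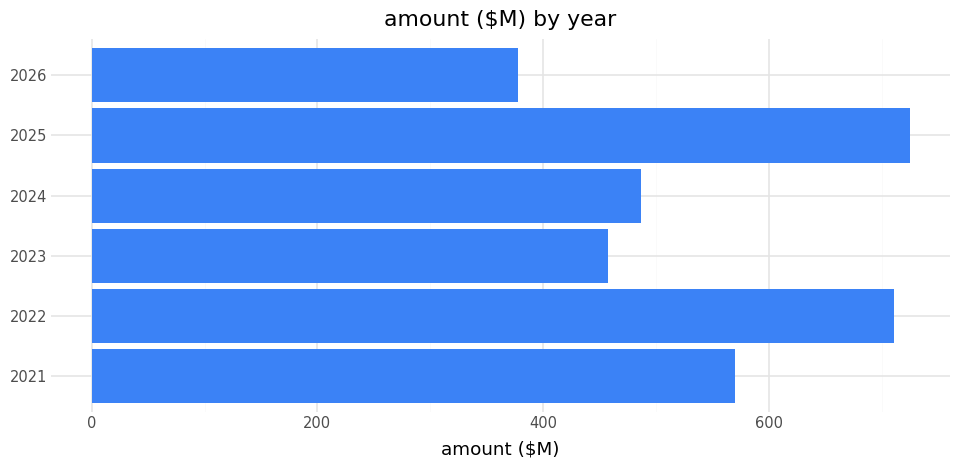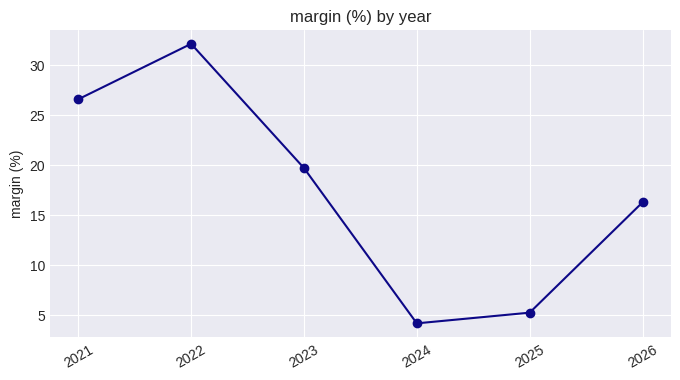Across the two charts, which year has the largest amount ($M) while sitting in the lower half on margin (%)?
Chart 2 median margin (%) ≈ 20; below-median years: 2024, 2025, 2026. Among those, 2025 has the highest amount ($M) (≈ 700).

2025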